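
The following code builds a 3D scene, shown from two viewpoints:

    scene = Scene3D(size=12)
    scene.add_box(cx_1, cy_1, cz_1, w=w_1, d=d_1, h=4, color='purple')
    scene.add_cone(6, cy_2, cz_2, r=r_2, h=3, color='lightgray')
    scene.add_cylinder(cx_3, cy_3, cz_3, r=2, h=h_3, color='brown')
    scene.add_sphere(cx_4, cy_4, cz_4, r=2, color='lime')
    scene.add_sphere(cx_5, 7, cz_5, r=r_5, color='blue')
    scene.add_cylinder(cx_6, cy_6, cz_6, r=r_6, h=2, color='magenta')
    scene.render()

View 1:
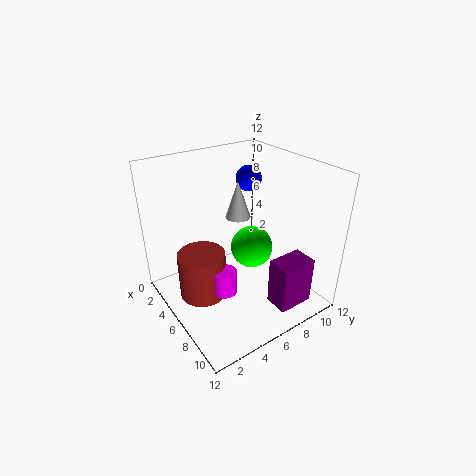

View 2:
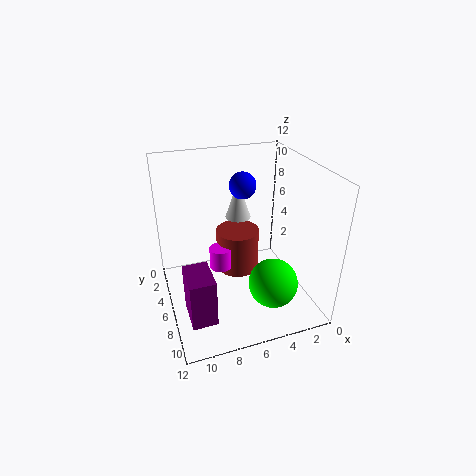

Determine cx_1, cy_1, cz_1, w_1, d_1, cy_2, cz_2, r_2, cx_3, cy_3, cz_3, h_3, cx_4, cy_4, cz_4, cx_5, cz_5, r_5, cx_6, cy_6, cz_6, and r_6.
cx_1 = 9
cy_1 = 7
cz_1 = 1
w_1 = 2
d_1 = 3
cy_2 = 6
cz_2 = 8
r_2 = 1
cx_3 = 5
cy_3 = 3
cz_3 = 1
h_3 = 4
cx_4 = 4
cy_4 = 9
cz_4 = 3
cx_5 = 6
cz_5 = 11
r_5 = 1
cx_6 = 7
cy_6 = 4
cz_6 = 2
r_6 = 1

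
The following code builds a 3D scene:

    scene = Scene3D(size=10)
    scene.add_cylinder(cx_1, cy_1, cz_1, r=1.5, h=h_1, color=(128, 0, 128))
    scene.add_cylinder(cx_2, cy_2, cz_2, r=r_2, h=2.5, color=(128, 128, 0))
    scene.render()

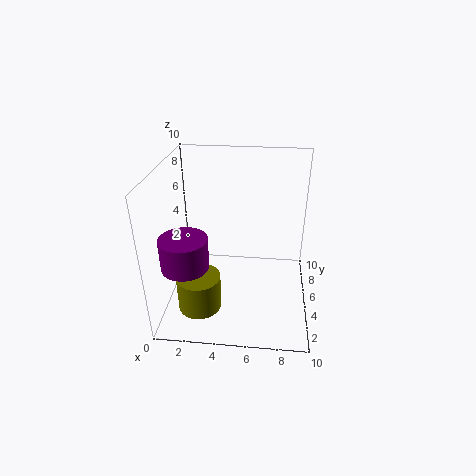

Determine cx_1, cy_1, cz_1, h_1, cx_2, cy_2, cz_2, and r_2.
cx_1 = 2, cy_1 = 2, cz_1 = 4.5, h_1 = 2, cx_2 = 2.5, cy_2 = 3, cz_2 = 0.5, r_2 = 1.5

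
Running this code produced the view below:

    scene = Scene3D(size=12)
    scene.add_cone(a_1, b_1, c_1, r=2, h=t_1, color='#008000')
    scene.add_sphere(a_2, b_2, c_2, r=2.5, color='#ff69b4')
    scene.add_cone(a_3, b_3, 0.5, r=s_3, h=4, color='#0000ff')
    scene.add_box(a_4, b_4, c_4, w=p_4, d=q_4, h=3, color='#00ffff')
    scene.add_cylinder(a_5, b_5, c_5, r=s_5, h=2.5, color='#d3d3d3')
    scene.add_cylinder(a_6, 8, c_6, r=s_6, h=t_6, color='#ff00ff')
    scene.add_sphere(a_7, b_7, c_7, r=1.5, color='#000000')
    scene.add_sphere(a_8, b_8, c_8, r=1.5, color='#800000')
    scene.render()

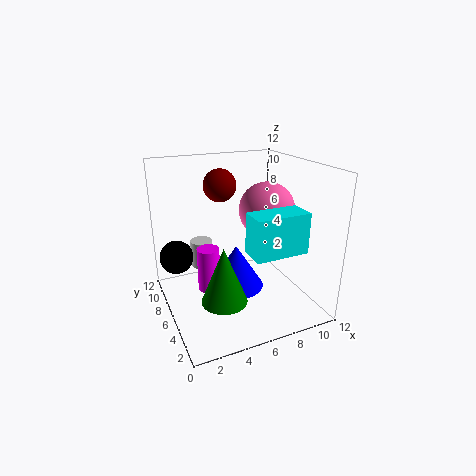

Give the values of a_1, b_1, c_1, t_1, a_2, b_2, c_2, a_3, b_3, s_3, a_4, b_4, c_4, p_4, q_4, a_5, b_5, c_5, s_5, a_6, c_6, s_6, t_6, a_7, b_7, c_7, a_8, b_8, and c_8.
a_1 = 4.5, b_1 = 5.5, c_1 = 0.5, t_1 = 5, a_2 = 9.5, b_2 = 7.5, c_2 = 7.5, a_3 = 6.5, b_3 = 7.5, s_3 = 2.5, a_4 = 5, b_4 = 0.5, c_4 = 6.5, p_4 = 4, q_4 = 2, a_5 = 4, b_5 = 10, c_5 = 2, s_5 = 1, a_6 = 4, c_6 = 0.5, s_6 = 1, t_6 = 4, a_7 = 1.5, b_7 = 9.5, c_7 = 3.5, a_8 = 6, b_8 = 10, c_8 = 9.5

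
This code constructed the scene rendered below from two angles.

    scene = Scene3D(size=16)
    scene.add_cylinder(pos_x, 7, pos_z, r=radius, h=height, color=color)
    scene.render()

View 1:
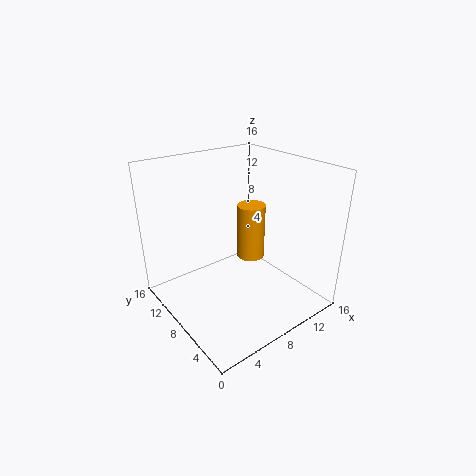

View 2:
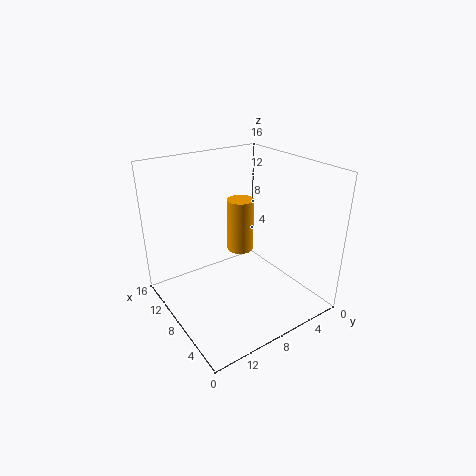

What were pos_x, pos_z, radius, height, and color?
pos_x = 9, pos_z = 6, radius = 1.5, height = 6, color = 'orange'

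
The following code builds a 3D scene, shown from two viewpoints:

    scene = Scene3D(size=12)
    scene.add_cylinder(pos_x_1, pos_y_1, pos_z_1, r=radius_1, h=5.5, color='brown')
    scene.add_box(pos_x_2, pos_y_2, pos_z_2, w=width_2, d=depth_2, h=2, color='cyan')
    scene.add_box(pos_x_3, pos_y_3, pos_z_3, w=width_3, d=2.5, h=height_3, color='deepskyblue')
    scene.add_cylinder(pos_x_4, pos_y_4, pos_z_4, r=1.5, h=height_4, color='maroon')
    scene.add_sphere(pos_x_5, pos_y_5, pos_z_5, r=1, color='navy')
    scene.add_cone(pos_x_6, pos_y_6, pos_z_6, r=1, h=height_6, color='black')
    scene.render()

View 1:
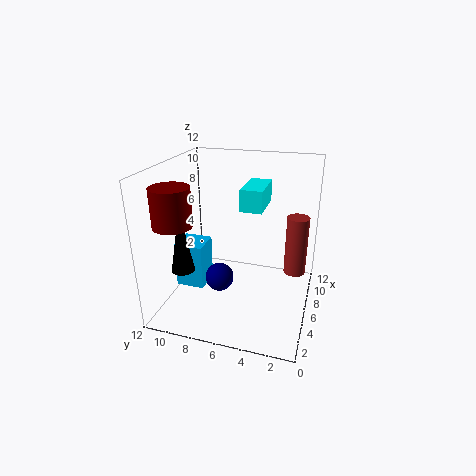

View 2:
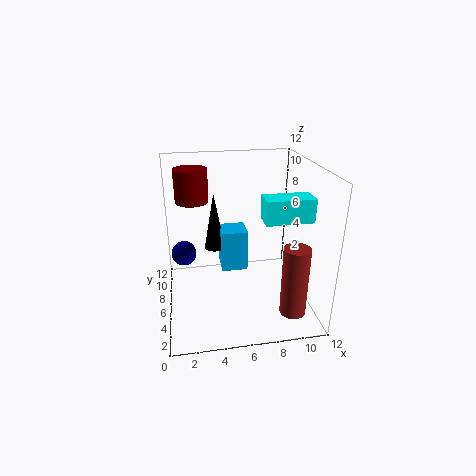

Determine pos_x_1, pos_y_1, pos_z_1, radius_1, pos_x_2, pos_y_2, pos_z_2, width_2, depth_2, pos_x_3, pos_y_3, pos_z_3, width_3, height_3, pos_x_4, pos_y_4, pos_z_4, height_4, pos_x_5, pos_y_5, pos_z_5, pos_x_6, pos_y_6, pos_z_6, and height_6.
pos_x_1 = 9.5
pos_y_1 = 1.5
pos_z_1 = 1.5
radius_1 = 1
pos_x_2 = 8
pos_y_2 = 4.5
pos_z_2 = 7.5
width_2 = 4
depth_2 = 2
pos_x_3 = 5
pos_y_3 = 9
pos_z_3 = 1
width_3 = 2.5
height_3 = 4
pos_x_4 = 2.5
pos_y_4 = 10
pos_z_4 = 8
height_4 = 3
pos_x_5 = 1.5
pos_y_5 = 6
pos_z_5 = 5
pos_x_6 = 4.5
pos_y_6 = 10.5
pos_z_6 = 3
height_6 = 5.5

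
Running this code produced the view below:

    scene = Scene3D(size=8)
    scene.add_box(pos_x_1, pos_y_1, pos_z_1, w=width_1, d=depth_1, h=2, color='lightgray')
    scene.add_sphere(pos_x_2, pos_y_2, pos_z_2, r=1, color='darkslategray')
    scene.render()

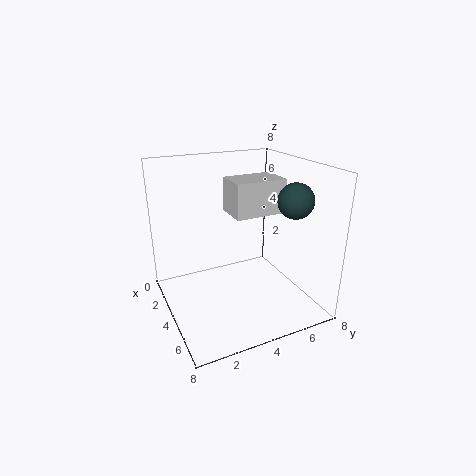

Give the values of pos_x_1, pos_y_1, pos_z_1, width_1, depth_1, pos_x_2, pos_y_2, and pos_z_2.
pos_x_1 = 2
pos_y_1 = 4
pos_z_1 = 5
width_1 = 2
depth_1 = 3
pos_x_2 = 5
pos_y_2 = 7
pos_z_2 = 6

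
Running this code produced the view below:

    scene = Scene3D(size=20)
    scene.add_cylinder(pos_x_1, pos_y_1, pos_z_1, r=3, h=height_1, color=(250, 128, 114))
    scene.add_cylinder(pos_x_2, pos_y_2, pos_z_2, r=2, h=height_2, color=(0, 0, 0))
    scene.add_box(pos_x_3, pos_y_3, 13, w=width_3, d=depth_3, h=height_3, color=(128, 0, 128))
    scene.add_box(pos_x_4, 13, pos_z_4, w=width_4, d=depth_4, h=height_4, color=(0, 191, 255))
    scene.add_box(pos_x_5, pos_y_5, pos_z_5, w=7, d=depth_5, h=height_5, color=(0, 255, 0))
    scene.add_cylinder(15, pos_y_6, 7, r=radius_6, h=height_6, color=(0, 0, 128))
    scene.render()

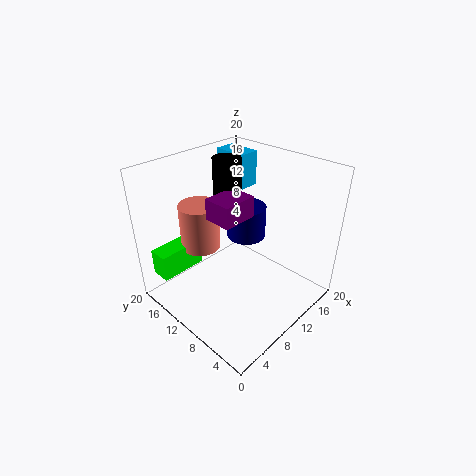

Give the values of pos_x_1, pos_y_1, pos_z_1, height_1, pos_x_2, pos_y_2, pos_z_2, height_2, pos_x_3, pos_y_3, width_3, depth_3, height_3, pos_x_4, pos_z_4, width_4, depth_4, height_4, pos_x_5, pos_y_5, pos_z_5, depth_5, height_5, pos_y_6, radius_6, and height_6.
pos_x_1 = 9
pos_y_1 = 17
pos_z_1 = 6
height_1 = 7
pos_x_2 = 12
pos_y_2 = 14
pos_z_2 = 12
height_2 = 8
pos_x_3 = 7
pos_y_3 = 9
width_3 = 5
depth_3 = 4
height_3 = 3
pos_x_4 = 14
pos_z_4 = 15
width_4 = 3
depth_4 = 5
height_4 = 5
pos_x_5 = 2
pos_y_5 = 17
pos_z_5 = 3
depth_5 = 3
height_5 = 4
pos_y_6 = 13
radius_6 = 3
height_6 = 5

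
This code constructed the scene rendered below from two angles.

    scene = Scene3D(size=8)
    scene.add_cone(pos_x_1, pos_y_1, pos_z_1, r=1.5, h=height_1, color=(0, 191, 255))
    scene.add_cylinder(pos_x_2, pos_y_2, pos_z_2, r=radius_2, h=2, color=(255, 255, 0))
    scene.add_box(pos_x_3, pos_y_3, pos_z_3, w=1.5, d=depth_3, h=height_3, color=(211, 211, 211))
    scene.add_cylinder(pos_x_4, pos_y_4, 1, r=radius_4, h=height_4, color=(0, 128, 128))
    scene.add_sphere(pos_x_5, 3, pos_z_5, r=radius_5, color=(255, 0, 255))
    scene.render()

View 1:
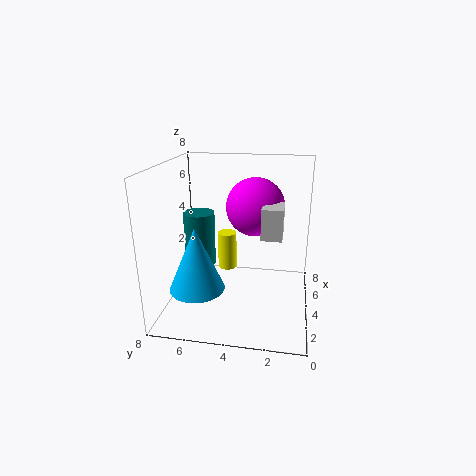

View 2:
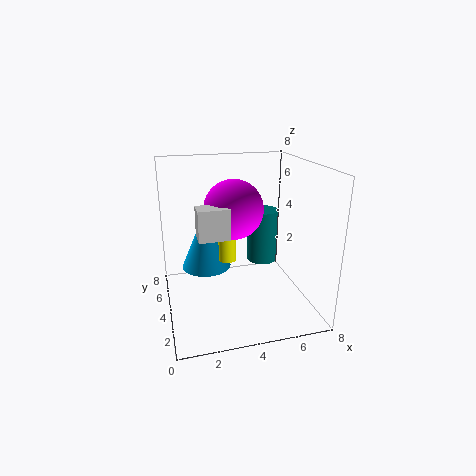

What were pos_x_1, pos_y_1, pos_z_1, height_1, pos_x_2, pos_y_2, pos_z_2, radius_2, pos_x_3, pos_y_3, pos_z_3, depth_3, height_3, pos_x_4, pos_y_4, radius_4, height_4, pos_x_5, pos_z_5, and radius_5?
pos_x_1 = 2.5, pos_y_1 = 6, pos_z_1 = 1.5, height_1 = 3.5, pos_x_2 = 3.5, pos_y_2 = 4.5, pos_z_2 = 2.5, radius_2 = 0.5, pos_x_3 = 1.5, pos_y_3 = 1.5, pos_z_3 = 5, depth_3 = 1, height_3 = 1.5, pos_x_4 = 6.5, pos_y_4 = 7, radius_4 = 1, height_4 = 3.5, pos_x_5 = 3.5, pos_z_5 = 6, radius_5 = 1.5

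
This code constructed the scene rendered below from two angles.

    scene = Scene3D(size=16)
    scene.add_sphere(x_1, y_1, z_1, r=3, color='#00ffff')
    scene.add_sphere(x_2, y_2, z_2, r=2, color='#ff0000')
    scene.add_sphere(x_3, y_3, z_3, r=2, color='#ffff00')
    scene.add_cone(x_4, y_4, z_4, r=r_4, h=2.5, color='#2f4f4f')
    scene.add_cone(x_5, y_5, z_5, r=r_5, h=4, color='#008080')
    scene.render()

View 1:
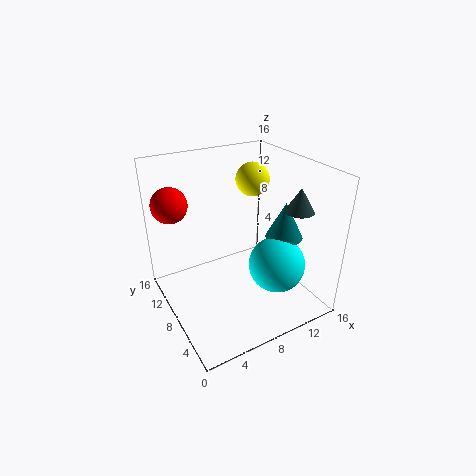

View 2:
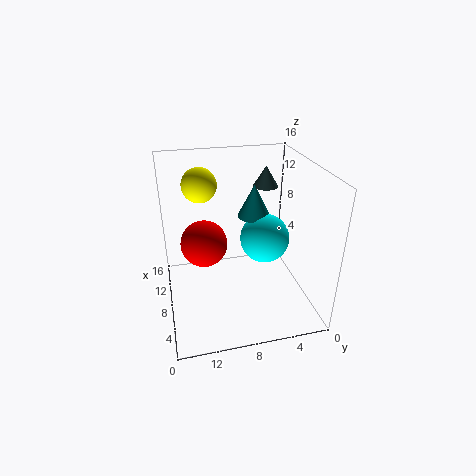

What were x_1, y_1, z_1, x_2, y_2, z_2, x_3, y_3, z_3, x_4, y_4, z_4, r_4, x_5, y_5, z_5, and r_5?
x_1 = 10.5; y_1 = 4; z_1 = 6; x_2 = 2; y_2 = 12.5; z_2 = 11.5; x_3 = 12; y_3 = 11.5; z_3 = 13; x_4 = 12.5; y_4 = 3.5; z_4 = 12; r_4 = 1.5; x_5 = 12; y_5 = 5; z_5 = 8.5; r_5 = 2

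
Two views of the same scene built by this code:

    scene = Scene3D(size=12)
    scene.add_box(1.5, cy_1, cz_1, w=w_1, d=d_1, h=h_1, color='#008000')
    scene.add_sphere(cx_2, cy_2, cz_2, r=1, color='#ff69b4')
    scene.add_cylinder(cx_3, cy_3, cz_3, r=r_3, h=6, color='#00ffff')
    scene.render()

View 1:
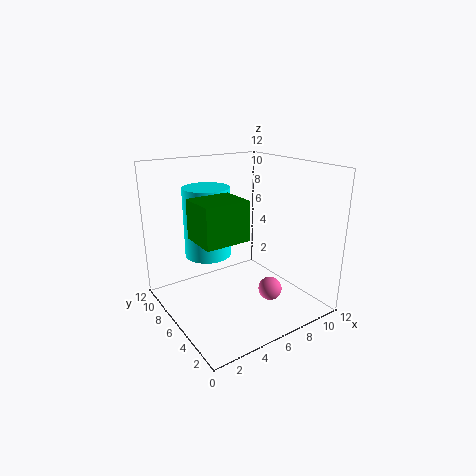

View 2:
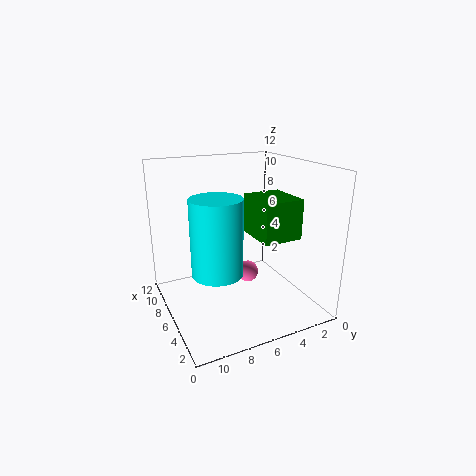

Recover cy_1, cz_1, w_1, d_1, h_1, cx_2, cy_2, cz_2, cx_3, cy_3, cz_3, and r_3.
cy_1 = 3
cz_1 = 7
w_1 = 3.5
d_1 = 3
h_1 = 3
cx_2 = 8
cy_2 = 4
cz_2 = 1.5
cx_3 = 4.5
cy_3 = 8.5
cz_3 = 4
r_3 = 2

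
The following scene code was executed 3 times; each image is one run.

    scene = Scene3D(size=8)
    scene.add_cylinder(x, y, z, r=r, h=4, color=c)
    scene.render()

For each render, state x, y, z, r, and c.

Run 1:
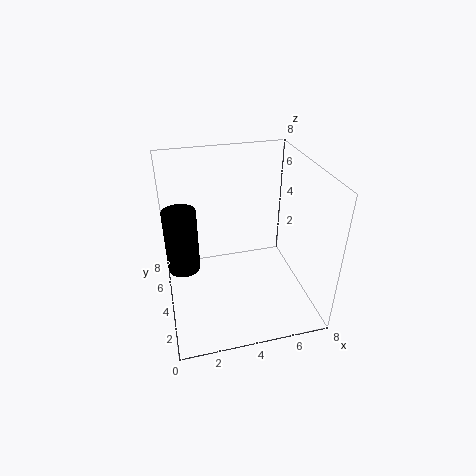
x = 1, y = 6, z = 1, r = 1, c = 'black'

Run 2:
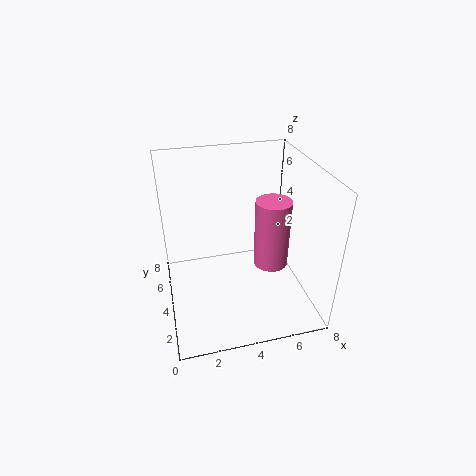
x = 6, y = 4, z = 2, r = 1, c = 'hotpink'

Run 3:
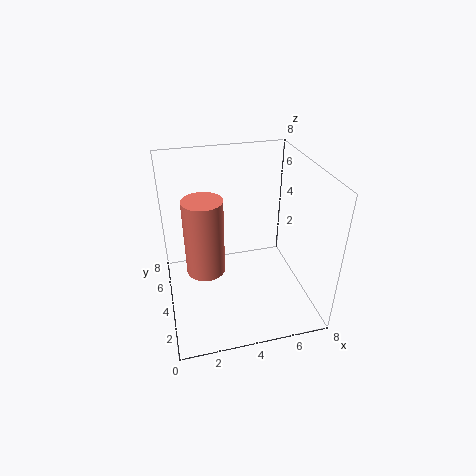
x = 2, y = 3, z = 3, r = 1, c = 'salmon'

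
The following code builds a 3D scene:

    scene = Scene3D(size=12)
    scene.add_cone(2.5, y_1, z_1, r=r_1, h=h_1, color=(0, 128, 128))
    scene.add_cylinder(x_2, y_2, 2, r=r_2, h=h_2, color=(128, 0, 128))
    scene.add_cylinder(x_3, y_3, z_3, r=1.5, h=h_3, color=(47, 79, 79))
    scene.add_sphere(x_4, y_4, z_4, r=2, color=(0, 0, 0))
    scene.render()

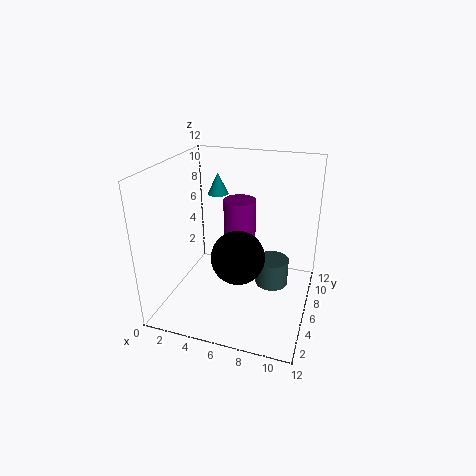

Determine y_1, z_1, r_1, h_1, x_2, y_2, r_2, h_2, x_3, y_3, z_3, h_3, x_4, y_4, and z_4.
y_1 = 10.5, z_1 = 8, r_1 = 1, h_1 = 2, x_2 = 5, y_2 = 9.5, r_2 = 1.5, h_2 = 6, x_3 = 8.5, y_3 = 8.5, z_3 = 0.5, h_3 = 2.5, x_4 = 7, y_4 = 3, z_4 = 6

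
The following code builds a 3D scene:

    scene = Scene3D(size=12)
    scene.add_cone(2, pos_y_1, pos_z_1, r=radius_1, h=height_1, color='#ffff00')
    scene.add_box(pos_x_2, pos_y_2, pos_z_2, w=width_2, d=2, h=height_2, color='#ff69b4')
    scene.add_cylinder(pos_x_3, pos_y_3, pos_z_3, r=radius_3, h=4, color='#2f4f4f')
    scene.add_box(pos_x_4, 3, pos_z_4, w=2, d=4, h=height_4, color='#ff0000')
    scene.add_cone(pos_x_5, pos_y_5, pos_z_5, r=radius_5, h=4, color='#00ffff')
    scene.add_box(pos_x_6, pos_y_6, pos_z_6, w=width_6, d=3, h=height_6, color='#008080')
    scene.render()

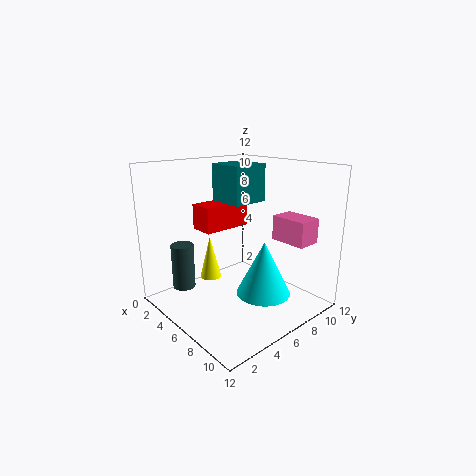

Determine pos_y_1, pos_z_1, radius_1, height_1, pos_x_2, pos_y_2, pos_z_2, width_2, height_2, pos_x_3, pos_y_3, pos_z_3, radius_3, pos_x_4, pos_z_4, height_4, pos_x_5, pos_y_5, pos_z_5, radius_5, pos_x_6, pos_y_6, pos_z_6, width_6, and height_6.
pos_y_1 = 6; pos_z_1 = 1; radius_1 = 1; height_1 = 4; pos_x_2 = 8; pos_y_2 = 8; pos_z_2 = 6; width_2 = 3; height_2 = 2; pos_x_3 = 2; pos_y_3 = 3; pos_z_3 = 1; radius_3 = 1; pos_x_4 = 4; pos_z_4 = 7; height_4 = 2; pos_x_5 = 10; pos_y_5 = 5; pos_z_5 = 3; radius_5 = 2; pos_x_6 = 4; pos_y_6 = 5; pos_z_6 = 9; width_6 = 3; height_6 = 3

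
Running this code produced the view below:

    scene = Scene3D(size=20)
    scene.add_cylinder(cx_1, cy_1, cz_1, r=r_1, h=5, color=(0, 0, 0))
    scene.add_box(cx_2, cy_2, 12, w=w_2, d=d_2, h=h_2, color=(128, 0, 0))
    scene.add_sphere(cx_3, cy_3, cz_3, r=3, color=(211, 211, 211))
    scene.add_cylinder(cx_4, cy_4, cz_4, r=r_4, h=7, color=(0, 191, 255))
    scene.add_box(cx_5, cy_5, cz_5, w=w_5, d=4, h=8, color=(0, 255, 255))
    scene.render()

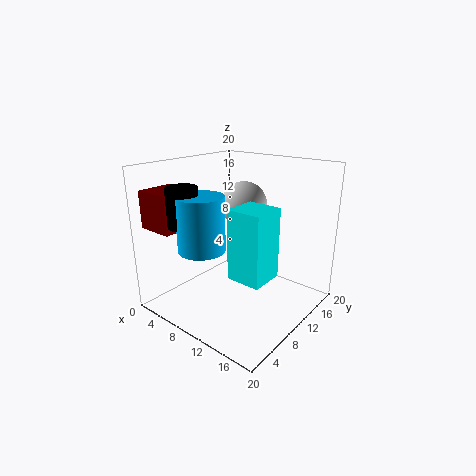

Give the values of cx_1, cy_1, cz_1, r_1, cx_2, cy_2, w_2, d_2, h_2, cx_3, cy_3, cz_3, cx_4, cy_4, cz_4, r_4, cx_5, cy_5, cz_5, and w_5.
cx_1 = 7; cy_1 = 3; cz_1 = 13; r_1 = 2; cx_2 = 1; cy_2 = 1; w_2 = 5; d_2 = 5; h_2 = 5; cx_3 = 11; cy_3 = 10; cz_3 = 15; cx_4 = 9; cy_4 = 4; cz_4 = 10; r_4 = 3; cx_5 = 15; cy_5 = 2; cz_5 = 9; w_5 = 4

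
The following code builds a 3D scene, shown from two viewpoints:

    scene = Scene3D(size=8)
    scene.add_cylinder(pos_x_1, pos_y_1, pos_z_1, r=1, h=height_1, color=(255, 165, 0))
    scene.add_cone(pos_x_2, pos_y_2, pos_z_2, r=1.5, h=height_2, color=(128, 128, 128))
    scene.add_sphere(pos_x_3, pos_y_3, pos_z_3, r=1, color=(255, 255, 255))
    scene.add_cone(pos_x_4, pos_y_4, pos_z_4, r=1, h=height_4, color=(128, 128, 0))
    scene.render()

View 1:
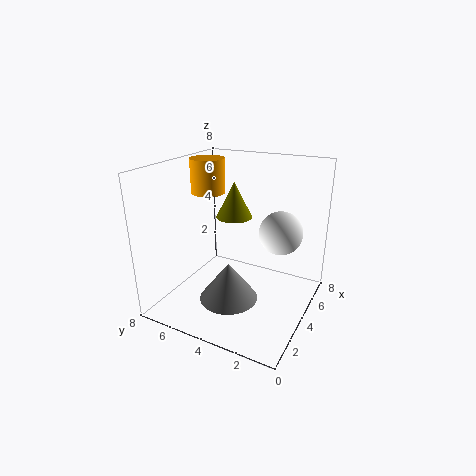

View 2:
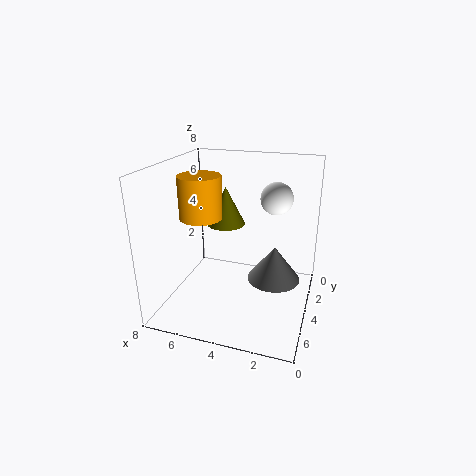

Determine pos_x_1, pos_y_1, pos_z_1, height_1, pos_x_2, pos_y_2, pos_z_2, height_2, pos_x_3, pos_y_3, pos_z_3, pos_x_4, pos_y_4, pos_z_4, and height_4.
pos_x_1 = 5; pos_y_1 = 6.5; pos_z_1 = 6; height_1 = 2; pos_x_2 = 2; pos_y_2 = 3.5; pos_z_2 = 1.5; height_2 = 2; pos_x_3 = 2.5; pos_y_3 = 1; pos_z_3 = 5.5; pos_x_4 = 4.5; pos_y_4 = 4.5; pos_z_4 = 5; height_4 = 2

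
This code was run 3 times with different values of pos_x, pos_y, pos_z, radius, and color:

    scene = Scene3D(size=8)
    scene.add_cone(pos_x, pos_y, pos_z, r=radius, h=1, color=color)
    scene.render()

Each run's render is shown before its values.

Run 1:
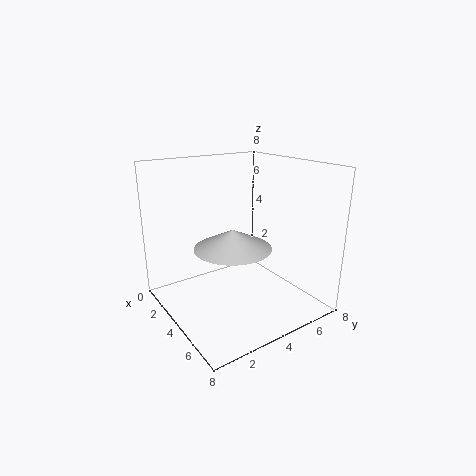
pos_x = 5
pos_y = 3
pos_z = 4
radius = 2
color = 'lightgray'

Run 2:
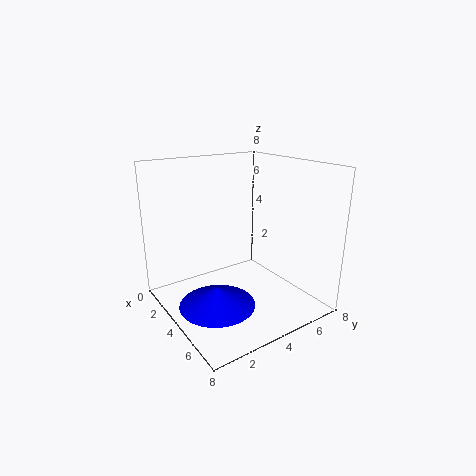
pos_x = 5
pos_y = 2
pos_z = 1
radius = 2
color = 'blue'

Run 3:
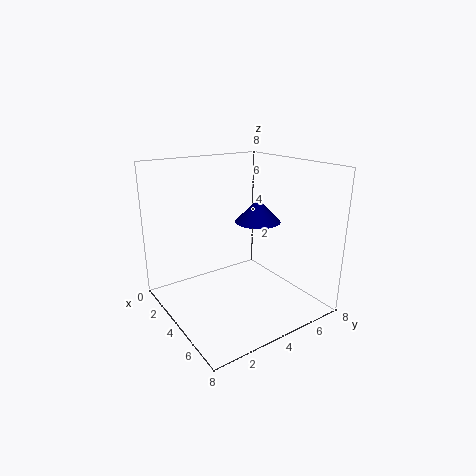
pos_x = 7
pos_y = 3
pos_z = 6
radius = 1
color = 'navy'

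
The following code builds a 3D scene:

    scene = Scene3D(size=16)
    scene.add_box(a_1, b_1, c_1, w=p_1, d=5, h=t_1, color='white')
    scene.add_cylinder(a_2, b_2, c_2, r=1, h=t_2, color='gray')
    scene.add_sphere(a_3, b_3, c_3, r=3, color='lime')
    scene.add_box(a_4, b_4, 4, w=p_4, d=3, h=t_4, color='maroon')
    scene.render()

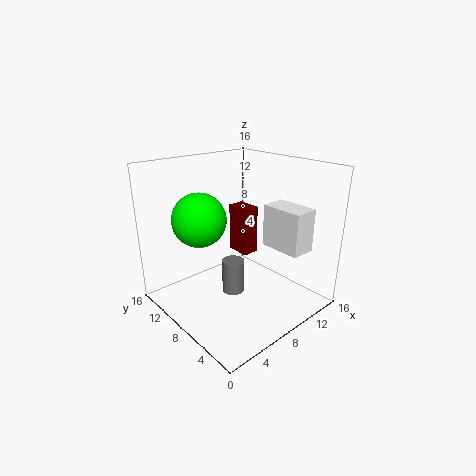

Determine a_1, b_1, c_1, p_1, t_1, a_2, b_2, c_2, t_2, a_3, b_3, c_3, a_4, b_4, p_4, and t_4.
a_1 = 12
b_1 = 3
c_1 = 6
p_1 = 3
t_1 = 5
a_2 = 3
b_2 = 3
c_2 = 6
t_2 = 3
a_3 = 5
b_3 = 11
c_3 = 10
a_4 = 11
b_4 = 10
p_4 = 2
t_4 = 6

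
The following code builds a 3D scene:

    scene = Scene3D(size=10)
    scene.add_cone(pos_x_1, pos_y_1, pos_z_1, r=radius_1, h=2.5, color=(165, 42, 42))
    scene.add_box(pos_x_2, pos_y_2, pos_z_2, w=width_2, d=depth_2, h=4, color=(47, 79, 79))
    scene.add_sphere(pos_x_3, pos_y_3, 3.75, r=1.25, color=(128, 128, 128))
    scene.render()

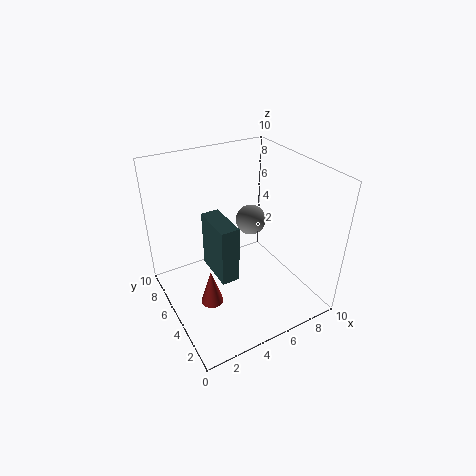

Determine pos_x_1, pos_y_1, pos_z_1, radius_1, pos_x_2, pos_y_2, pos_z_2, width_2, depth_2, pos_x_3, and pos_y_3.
pos_x_1 = 2.25, pos_y_1 = 3.75, pos_z_1 = 1.5, radius_1 = 0.75, pos_x_2 = 3, pos_y_2 = 3.5, pos_z_2 = 2.75, width_2 = 1.25, depth_2 = 3, pos_x_3 = 8.25, pos_y_3 = 8.5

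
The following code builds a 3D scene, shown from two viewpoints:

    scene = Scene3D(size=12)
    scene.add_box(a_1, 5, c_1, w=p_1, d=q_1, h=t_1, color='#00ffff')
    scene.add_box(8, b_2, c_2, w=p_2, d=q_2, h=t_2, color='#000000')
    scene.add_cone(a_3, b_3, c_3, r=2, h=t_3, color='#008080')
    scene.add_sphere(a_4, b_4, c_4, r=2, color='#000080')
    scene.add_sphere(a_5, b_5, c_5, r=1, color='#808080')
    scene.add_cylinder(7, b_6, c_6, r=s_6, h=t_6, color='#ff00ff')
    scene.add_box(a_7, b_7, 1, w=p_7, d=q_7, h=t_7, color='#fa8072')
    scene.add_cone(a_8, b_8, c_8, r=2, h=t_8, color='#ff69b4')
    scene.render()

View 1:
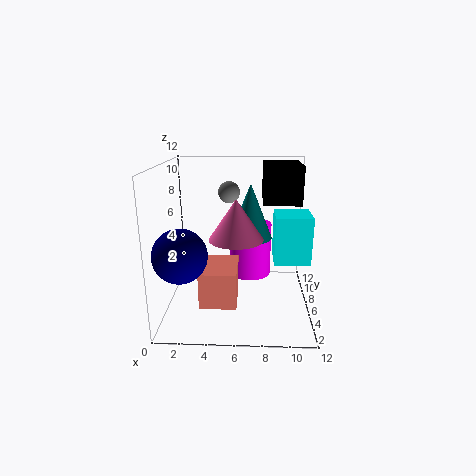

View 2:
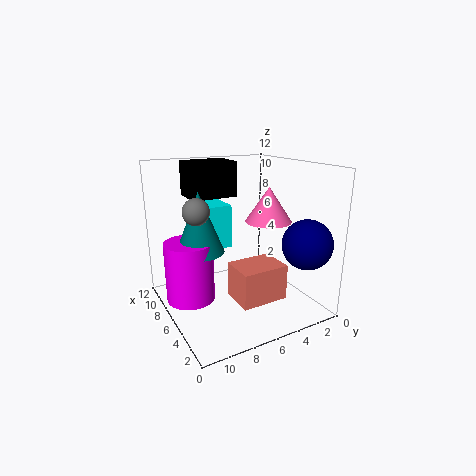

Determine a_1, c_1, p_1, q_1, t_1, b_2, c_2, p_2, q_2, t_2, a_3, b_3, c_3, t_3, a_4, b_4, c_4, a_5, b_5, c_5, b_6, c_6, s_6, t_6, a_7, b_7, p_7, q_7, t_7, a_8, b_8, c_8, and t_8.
a_1 = 9, c_1 = 4, p_1 = 3, q_1 = 3, t_1 = 4, b_2 = 5, c_2 = 9, p_2 = 3, q_2 = 4, t_2 = 3, a_3 = 7, b_3 = 9, c_3 = 5, t_3 = 5, a_4 = 2, b_4 = 2, c_4 = 6, a_5 = 5, b_5 = 10, c_5 = 9, b_6 = 10, c_6 = 1, s_6 = 2, t_6 = 5, a_7 = 3, b_7 = 3, p_7 = 3, q_7 = 4, t_7 = 3, a_8 = 6, b_8 = 3, c_8 = 7, t_8 = 3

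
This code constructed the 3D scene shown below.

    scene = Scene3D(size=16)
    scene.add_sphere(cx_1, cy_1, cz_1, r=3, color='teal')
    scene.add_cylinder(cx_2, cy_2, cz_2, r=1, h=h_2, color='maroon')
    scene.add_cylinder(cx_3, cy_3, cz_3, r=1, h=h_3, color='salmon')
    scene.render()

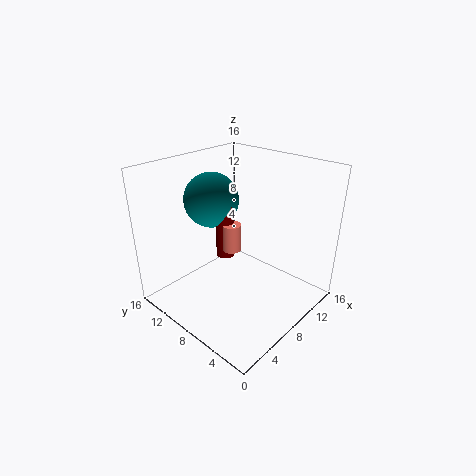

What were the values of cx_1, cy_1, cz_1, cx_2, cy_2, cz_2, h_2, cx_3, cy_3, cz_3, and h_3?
cx_1 = 7
cy_1 = 11
cz_1 = 12
cx_2 = 7
cy_2 = 9
cz_2 = 6
h_2 = 6
cx_3 = 7
cy_3 = 8
cz_3 = 7
h_3 = 3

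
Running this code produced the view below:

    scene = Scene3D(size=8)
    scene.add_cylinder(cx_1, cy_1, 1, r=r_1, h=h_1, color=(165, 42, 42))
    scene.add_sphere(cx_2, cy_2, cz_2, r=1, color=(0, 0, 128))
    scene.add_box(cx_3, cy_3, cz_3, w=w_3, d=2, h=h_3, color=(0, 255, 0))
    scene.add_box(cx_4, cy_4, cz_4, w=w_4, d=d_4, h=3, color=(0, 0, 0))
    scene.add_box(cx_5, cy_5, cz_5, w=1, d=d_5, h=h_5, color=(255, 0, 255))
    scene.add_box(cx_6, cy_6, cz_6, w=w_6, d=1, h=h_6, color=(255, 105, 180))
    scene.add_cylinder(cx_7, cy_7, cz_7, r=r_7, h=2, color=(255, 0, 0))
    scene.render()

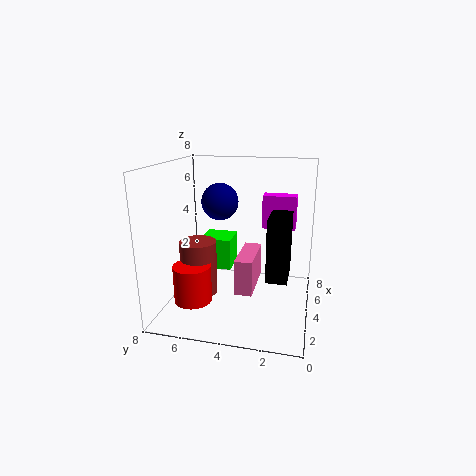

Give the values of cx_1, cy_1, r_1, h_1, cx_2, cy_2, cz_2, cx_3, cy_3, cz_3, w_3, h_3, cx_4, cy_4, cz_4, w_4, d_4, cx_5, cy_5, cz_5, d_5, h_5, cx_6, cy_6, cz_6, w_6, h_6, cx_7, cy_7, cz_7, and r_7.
cx_1 = 3, cy_1 = 6, r_1 = 1, h_1 = 3, cx_2 = 4, cy_2 = 5, cz_2 = 6, cx_3 = 6, cy_3 = 5, cz_3 = 1, w_3 = 2, h_3 = 2, cx_4 = 1, cy_4 = 1, cz_4 = 3, w_4 = 2, d_4 = 1, cx_5 = 6, cy_5 = 1, cz_5 = 4, d_5 = 2, h_5 = 2, cx_6 = 3, cy_6 = 3, cz_6 = 1, w_6 = 3, h_6 = 2, cx_7 = 2, cy_7 = 6, cz_7 = 1, r_7 = 1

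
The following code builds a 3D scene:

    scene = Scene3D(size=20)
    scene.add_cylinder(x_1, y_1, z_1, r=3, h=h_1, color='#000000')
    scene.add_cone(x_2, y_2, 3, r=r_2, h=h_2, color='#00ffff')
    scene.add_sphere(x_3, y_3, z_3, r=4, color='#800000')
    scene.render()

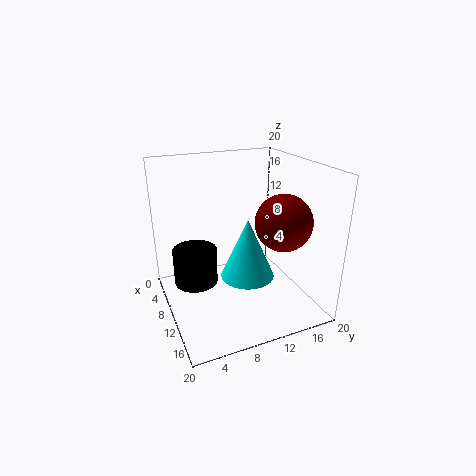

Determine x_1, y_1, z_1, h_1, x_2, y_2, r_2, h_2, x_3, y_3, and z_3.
x_1 = 9; y_1 = 4; z_1 = 4; h_1 = 5; x_2 = 9; y_2 = 12; r_2 = 4; h_2 = 9; x_3 = 12; y_3 = 16; z_3 = 12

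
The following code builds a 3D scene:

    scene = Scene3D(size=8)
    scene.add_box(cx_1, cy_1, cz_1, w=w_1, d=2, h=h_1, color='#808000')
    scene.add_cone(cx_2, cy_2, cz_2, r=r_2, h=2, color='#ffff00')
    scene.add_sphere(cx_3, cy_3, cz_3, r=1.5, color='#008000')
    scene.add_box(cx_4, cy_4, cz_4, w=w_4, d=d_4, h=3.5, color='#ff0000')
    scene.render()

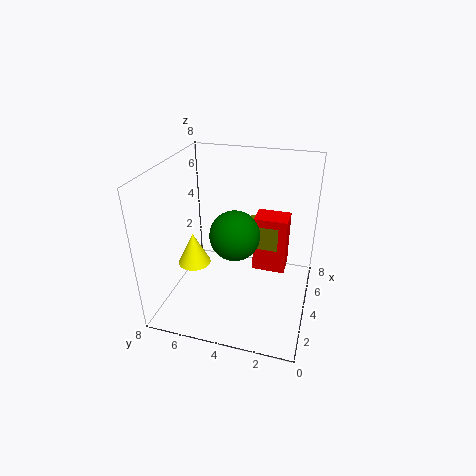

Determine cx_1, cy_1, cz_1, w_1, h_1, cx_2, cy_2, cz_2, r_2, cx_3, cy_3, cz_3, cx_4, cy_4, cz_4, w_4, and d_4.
cx_1 = 5.5; cy_1 = 2; cz_1 = 2.5; w_1 = 1.5; h_1 = 1.5; cx_2 = 4.5; cy_2 = 7; cz_2 = 1.5; r_2 = 1; cx_3 = 5; cy_3 = 4.5; cz_3 = 3.5; cx_4 = 5.5; cy_4 = 1.5; cz_4 = 1; w_4 = 1.5; d_4 = 2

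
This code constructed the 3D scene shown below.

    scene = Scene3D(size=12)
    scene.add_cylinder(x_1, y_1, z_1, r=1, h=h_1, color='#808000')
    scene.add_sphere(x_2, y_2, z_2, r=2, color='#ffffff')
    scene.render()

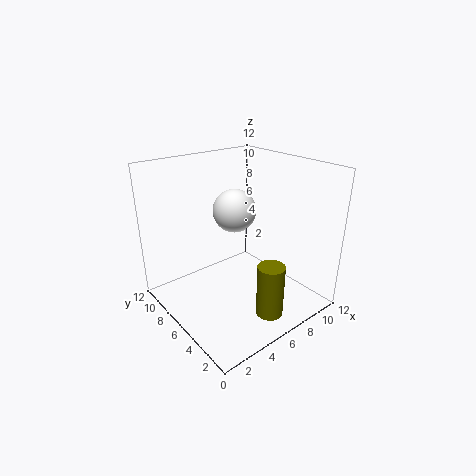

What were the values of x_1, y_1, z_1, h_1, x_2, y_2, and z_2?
x_1 = 5, y_1 = 1, z_1 = 2, h_1 = 4, x_2 = 8, y_2 = 9, z_2 = 7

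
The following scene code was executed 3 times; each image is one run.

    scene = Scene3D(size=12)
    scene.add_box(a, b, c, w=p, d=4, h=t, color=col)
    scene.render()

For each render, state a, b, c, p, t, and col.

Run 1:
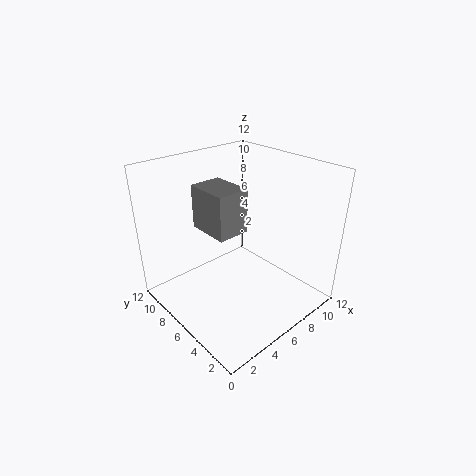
a = 5, b = 7, c = 5.5, p = 3, t = 4, col = 'gray'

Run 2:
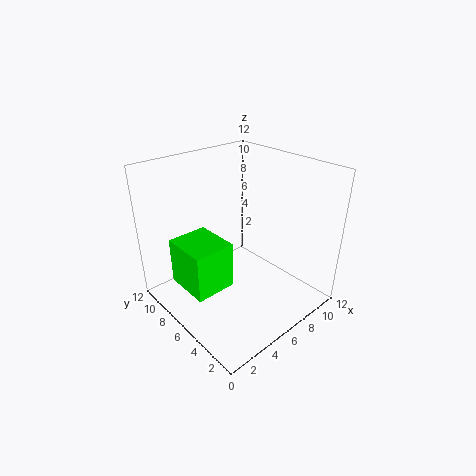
a = 1.5, b = 5.5, c = 2, p = 3.5, t = 4, col = 'lime'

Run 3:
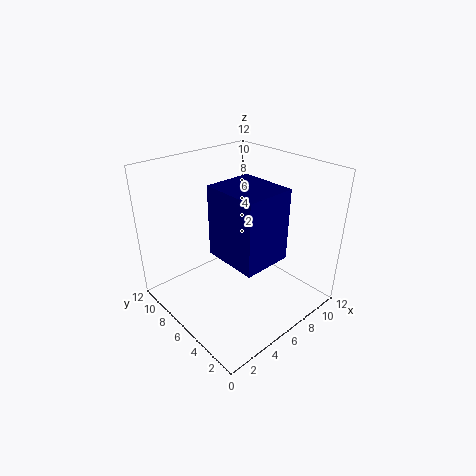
a = 2, b = 0.5, c = 7, p = 3.5, t = 5, col = 'navy'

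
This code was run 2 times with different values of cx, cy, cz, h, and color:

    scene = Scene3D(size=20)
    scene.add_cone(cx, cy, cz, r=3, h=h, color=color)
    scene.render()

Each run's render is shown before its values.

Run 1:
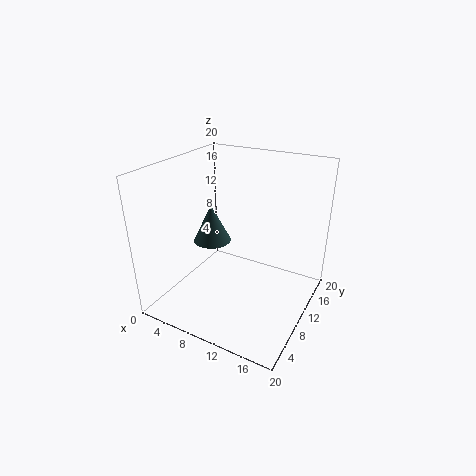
cx = 3
cy = 14
cz = 6
h = 6
color = 'darkslategray'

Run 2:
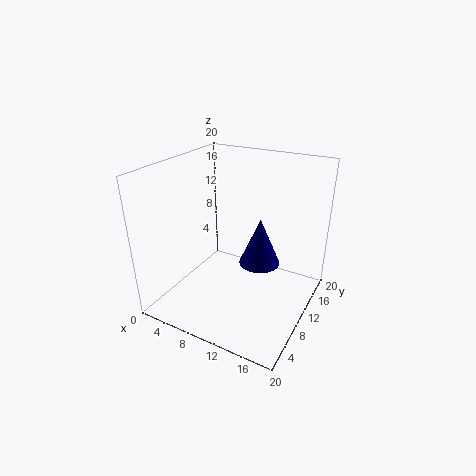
cx = 12
cy = 13
cz = 5
h = 7
color = 'navy'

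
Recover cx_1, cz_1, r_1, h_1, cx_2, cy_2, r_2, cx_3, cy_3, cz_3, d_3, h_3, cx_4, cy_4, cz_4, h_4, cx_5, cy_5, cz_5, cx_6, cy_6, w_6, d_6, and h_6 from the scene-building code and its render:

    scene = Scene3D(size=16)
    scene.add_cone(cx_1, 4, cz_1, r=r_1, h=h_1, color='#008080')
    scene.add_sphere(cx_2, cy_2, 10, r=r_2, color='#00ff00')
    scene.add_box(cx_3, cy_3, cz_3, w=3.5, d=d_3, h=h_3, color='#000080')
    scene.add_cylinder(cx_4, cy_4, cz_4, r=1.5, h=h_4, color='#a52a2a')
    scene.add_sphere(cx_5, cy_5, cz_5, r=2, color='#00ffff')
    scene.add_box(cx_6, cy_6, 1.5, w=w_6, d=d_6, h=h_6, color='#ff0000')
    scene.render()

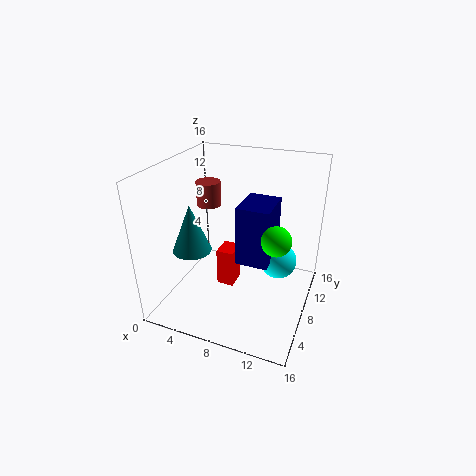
cx_1 = 4.5; cz_1 = 8; r_1 = 2; h_1 = 5; cx_2 = 13; cy_2 = 5.5; r_2 = 1.5; cx_3 = 8.5; cy_3 = 6; cz_3 = 6; d_3 = 4.5; h_3 = 6.5; cx_4 = 2.5; cy_4 = 12; cz_4 = 9.5; h_4 = 3; cx_5 = 12.5; cy_5 = 9; cz_5 = 5.5; cx_6 = 5.5; cy_6 = 7.5; w_6 = 2; d_6 = 2.5; h_6 = 4.5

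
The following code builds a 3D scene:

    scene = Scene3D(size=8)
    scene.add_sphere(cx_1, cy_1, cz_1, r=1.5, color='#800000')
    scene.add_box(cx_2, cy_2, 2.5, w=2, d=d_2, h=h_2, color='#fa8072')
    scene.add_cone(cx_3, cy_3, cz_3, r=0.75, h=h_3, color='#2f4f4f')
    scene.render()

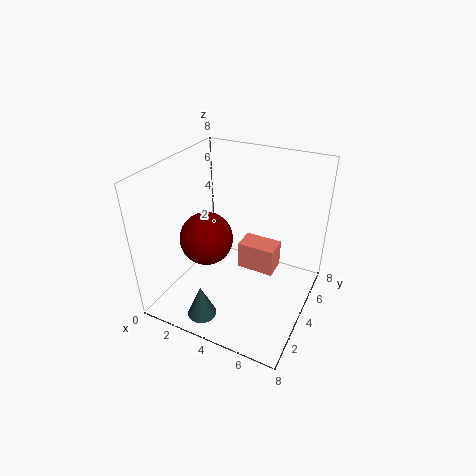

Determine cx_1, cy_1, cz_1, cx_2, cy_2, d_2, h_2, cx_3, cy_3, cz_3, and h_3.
cx_1 = 2.25; cy_1 = 3.5; cz_1 = 3.75; cx_2 = 4.25; cy_2 = 3.5; d_2 = 1.25; h_2 = 1.5; cx_3 = 3.5; cy_3 = 0.75; cz_3 = 1; h_3 = 1.75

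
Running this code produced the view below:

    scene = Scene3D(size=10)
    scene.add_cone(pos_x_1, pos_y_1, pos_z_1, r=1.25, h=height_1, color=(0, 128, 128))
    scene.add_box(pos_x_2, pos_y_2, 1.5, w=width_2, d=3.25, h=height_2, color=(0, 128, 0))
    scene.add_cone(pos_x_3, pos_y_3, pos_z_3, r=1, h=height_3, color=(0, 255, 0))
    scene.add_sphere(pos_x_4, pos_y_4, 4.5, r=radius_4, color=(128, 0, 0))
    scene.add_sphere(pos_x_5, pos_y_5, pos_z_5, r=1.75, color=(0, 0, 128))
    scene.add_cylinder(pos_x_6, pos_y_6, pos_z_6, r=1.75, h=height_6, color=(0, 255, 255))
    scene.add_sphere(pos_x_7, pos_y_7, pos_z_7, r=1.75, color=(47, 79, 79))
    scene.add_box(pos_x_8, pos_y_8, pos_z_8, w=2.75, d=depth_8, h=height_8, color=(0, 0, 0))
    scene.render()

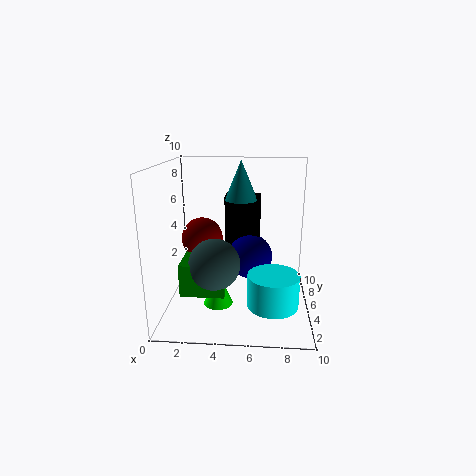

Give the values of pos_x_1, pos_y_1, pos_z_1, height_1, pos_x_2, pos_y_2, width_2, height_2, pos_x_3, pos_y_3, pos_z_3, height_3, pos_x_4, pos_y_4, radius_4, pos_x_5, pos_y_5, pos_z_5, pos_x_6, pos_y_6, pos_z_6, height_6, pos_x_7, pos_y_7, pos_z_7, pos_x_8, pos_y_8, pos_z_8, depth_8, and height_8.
pos_x_1 = 5
pos_y_1 = 8
pos_z_1 = 7
height_1 = 3
pos_x_2 = 1.25
pos_y_2 = 2.75
width_2 = 3
height_2 = 2.25
pos_x_3 = 3.75
pos_y_3 = 3.5
pos_z_3 = 0.75
height_3 = 2.25
pos_x_4 = 2.25
pos_y_4 = 6.25
radius_4 = 1.5
pos_x_5 = 5.75
pos_y_5 = 7.75
pos_z_5 = 2.5
pos_x_6 = 7.5
pos_y_6 = 3.5
pos_z_6 = 0.75
height_6 = 2.25
pos_x_7 = 3.5
pos_y_7 = 3.75
pos_z_7 = 3.5
pos_x_8 = 3.75
pos_y_8 = 7.75
pos_z_8 = 3.25
depth_8 = 1.75
height_8 = 4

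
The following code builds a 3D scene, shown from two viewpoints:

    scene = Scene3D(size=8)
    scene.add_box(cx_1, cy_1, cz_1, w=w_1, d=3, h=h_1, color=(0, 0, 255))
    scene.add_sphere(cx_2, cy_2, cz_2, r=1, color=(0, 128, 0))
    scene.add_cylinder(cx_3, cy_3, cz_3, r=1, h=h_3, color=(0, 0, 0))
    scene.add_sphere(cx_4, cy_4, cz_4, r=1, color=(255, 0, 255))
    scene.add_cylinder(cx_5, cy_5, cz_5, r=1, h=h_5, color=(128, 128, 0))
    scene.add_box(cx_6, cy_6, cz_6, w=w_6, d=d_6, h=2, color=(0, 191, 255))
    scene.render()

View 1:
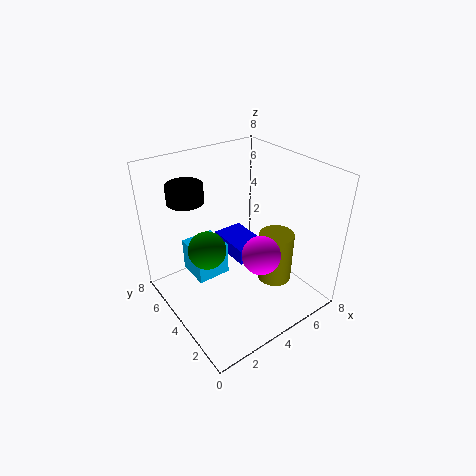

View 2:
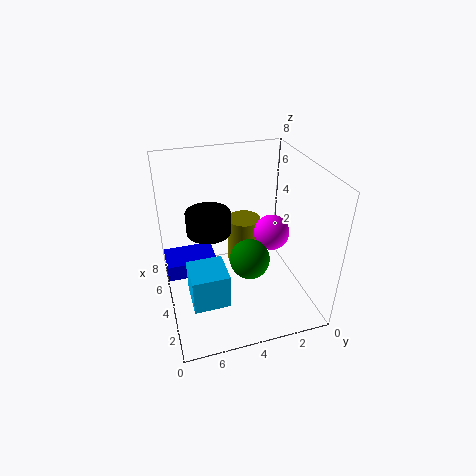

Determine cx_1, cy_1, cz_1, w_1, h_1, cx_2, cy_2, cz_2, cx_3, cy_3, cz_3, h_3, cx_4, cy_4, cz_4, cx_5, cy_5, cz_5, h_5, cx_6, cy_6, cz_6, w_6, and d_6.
cx_1 = 5; cy_1 = 5; cz_1 = 1; w_1 = 2; h_1 = 1; cx_2 = 2; cy_2 = 4; cz_2 = 4; cx_3 = 2; cy_3 = 6; cz_3 = 6; h_3 = 1; cx_4 = 4; cy_4 = 2; cz_4 = 4; cx_5 = 6; cy_5 = 3; cz_5 = 1; h_5 = 3; cx_6 = 2; cy_6 = 5; cz_6 = 1; w_6 = 2; d_6 = 2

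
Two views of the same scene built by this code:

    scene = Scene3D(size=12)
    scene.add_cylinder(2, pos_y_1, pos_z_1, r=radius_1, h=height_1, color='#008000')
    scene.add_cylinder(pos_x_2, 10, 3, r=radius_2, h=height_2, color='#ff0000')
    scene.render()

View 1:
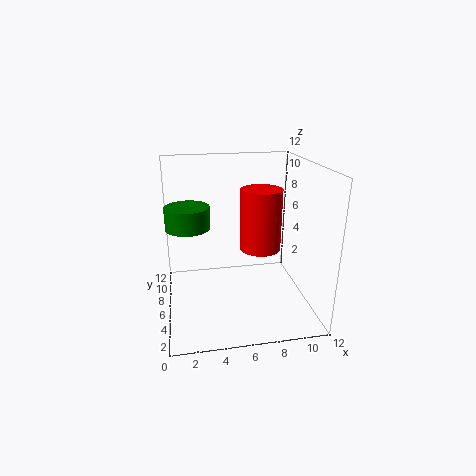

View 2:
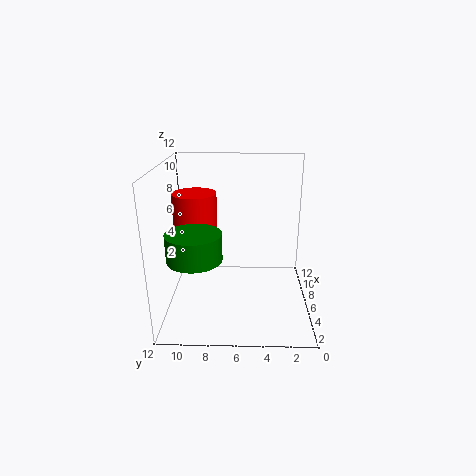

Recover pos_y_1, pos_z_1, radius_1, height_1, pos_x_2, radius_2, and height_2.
pos_y_1 = 9, pos_z_1 = 6, radius_1 = 2, height_1 = 2, pos_x_2 = 9, radius_2 = 2, height_2 = 6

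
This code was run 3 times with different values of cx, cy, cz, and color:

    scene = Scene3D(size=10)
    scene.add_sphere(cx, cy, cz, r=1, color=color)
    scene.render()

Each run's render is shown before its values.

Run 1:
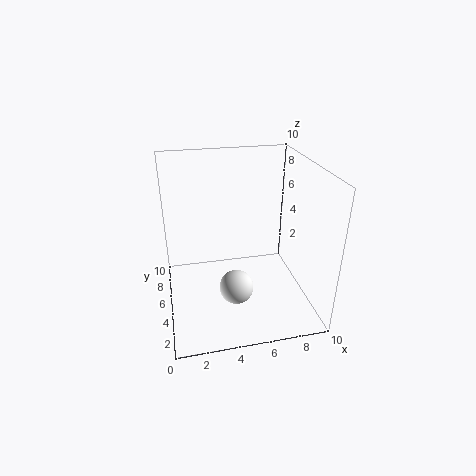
cx = 4; cy = 1; cz = 4; color = 'white'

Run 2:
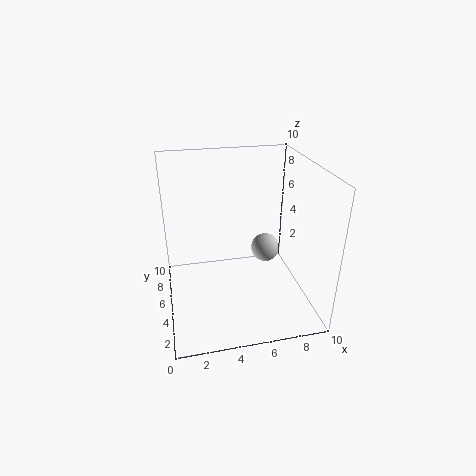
cx = 7; cy = 5; cz = 4; color = 'lightgray'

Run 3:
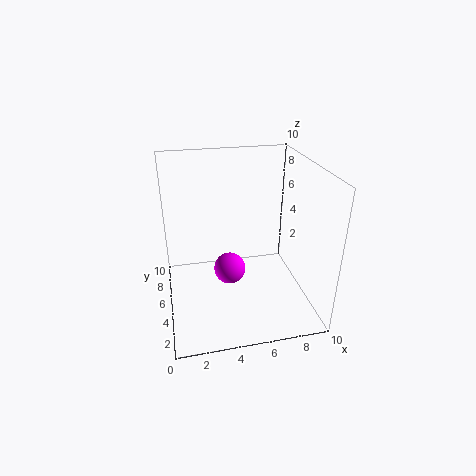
cx = 4; cy = 3; cz = 4; color = 'magenta'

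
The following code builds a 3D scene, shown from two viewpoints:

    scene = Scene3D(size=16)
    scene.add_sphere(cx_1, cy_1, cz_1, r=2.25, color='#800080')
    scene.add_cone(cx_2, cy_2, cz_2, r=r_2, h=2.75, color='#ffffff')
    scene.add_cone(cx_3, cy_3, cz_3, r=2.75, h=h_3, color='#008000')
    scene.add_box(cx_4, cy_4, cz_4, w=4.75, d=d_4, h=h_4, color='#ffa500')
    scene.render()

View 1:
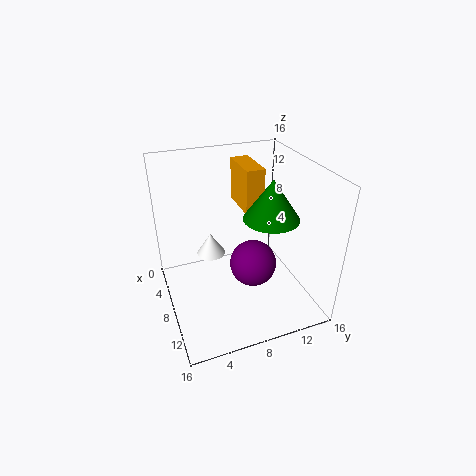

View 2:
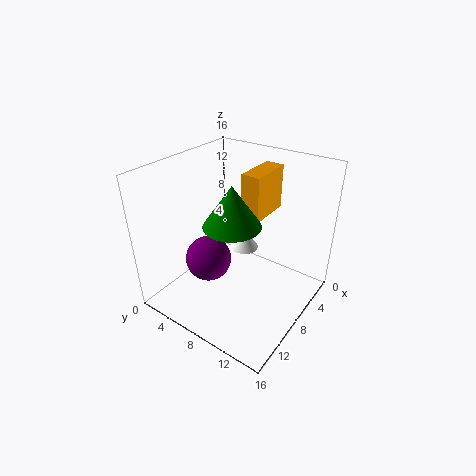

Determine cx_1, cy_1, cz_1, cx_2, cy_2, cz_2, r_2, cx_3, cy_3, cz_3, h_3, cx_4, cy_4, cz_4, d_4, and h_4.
cx_1 = 12.75
cy_1 = 7.75
cz_1 = 8
cx_2 = 3.75
cy_2 = 6
cz_2 = 3.75
r_2 = 1.75
cx_3 = 11.75
cy_3 = 10
cz_3 = 12
h_3 = 4
cx_4 = 3.75
cy_4 = 8.75
cz_4 = 11
d_4 = 2
h_4 = 4.75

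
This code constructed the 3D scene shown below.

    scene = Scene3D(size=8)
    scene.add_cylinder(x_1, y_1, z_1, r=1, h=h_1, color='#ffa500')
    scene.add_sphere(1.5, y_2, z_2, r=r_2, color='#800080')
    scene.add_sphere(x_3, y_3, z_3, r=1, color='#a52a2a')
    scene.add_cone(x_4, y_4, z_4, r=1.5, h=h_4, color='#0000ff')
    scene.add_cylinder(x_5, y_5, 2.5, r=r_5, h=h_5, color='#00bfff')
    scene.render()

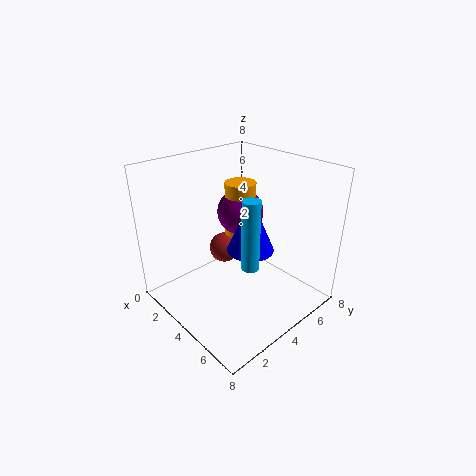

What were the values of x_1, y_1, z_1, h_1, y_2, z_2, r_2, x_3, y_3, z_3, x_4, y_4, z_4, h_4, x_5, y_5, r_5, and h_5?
x_1 = 1.5, y_1 = 6.5, z_1 = 2.5, h_1 = 3.5, y_2 = 6.5, z_2 = 4, r_2 = 1.5, x_3 = 1, y_3 = 5.5, z_3 = 1.5, x_4 = 3, y_4 = 6, z_4 = 2, h_4 = 3.5, x_5 = 5, y_5 = 4, r_5 = 0.5, h_5 = 4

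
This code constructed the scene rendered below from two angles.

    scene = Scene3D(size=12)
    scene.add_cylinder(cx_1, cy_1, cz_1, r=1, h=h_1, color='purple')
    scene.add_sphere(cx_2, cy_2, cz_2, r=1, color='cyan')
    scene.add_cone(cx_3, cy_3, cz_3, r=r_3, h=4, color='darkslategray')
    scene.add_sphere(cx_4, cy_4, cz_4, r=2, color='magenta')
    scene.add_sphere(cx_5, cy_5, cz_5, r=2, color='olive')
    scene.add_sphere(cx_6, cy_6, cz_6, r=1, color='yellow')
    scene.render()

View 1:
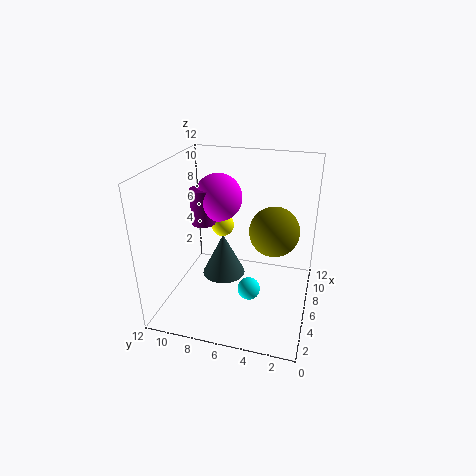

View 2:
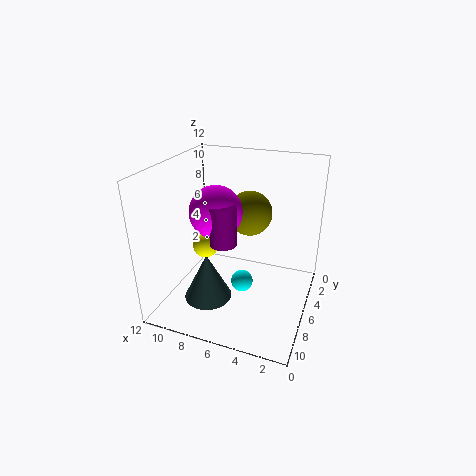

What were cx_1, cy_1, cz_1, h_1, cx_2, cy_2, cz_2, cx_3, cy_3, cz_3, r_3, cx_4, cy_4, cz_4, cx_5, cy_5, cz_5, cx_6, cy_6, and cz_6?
cx_1 = 6
cy_1 = 9
cz_1 = 7
h_1 = 3
cx_2 = 6
cy_2 = 5
cz_2 = 1
cx_3 = 8
cy_3 = 8
cz_3 = 1
r_3 = 2
cx_4 = 7
cy_4 = 8
cz_4 = 9
cx_5 = 6
cy_5 = 3
cz_5 = 7
cx_6 = 8
cy_6 = 8
cz_6 = 6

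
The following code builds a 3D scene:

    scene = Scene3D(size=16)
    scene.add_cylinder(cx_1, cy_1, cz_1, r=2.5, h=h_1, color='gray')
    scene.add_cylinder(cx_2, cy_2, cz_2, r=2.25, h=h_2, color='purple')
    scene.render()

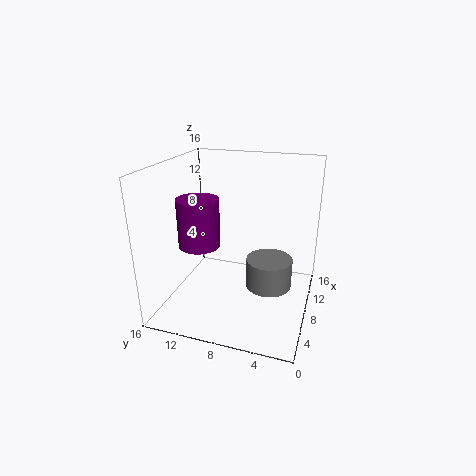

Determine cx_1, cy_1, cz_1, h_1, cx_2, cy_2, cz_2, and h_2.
cx_1 = 7.5; cy_1 = 4.25; cz_1 = 3; h_1 = 3.25; cx_2 = 6; cy_2 = 11.75; cz_2 = 7.5; h_2 = 5.25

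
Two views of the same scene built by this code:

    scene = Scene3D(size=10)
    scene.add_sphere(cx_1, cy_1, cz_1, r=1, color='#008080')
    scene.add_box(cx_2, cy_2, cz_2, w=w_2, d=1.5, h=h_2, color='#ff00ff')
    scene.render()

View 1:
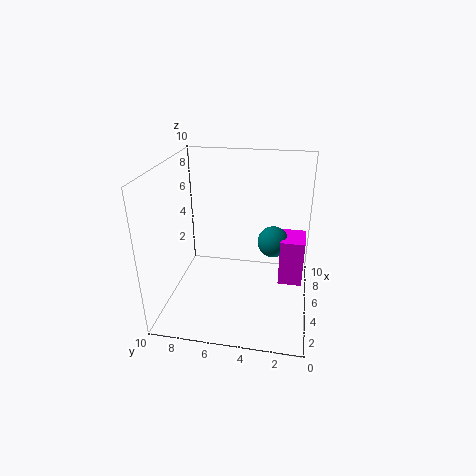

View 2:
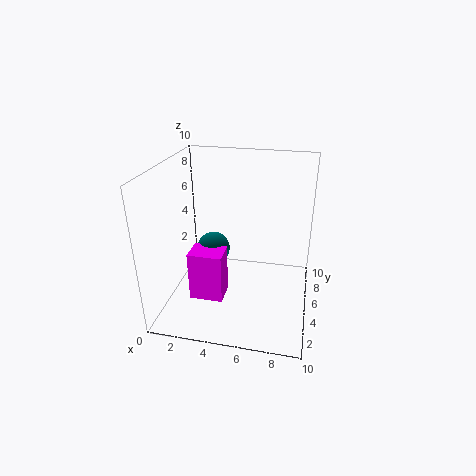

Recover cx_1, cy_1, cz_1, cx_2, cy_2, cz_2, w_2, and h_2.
cx_1 = 4, cy_1 = 2.5, cz_1 = 5.5, cx_2 = 3, cy_2 = 0.5, cz_2 = 3, w_2 = 2, h_2 = 3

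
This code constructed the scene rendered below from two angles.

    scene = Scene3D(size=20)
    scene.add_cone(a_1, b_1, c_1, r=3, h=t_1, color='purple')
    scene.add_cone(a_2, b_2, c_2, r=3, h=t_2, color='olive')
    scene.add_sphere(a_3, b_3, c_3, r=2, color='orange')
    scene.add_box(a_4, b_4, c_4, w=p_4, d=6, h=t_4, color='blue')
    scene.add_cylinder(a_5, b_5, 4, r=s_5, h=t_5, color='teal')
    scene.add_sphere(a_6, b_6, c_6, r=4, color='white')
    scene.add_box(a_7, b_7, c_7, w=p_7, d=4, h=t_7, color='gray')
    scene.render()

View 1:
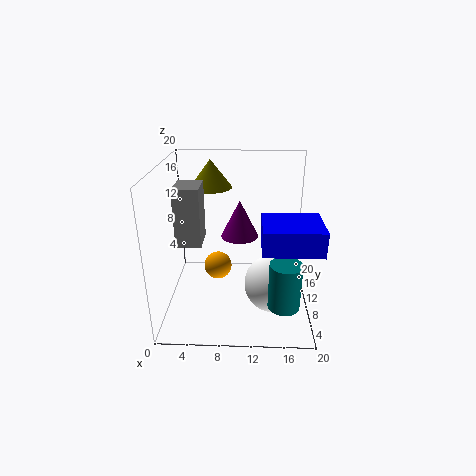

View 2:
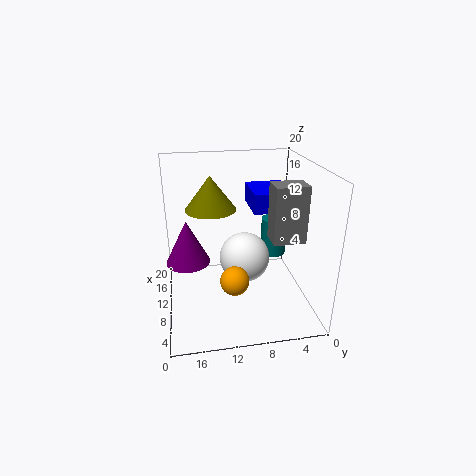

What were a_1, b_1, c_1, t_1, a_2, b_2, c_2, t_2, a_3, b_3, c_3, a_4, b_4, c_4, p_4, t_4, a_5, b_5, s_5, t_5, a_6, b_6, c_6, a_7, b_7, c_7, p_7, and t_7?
a_1 = 10
b_1 = 17
c_1 = 7
t_1 = 6
a_2 = 6
b_2 = 14
c_2 = 16
t_2 = 4
a_3 = 7
b_3 = 11
c_3 = 5
a_4 = 13
b_4 = 1
c_4 = 12
p_4 = 7
t_4 = 3
a_5 = 16
b_5 = 3
s_5 = 2
t_5 = 6
a_6 = 15
b_6 = 8
c_6 = 4
a_7 = 3
b_7 = 3
c_7 = 12
p_7 = 3
t_7 = 7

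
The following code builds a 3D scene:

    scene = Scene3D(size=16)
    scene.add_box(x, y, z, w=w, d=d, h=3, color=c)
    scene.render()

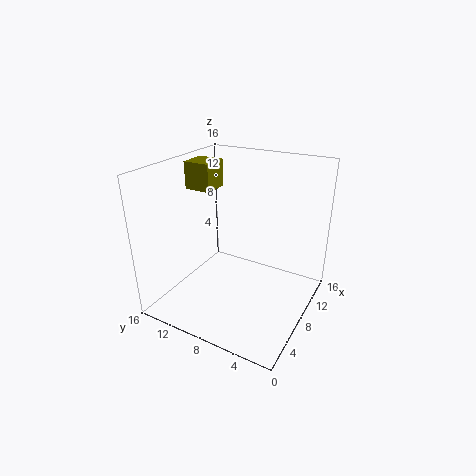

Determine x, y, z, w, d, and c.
x = 7, y = 11, z = 13, w = 3, d = 3, c = 'olive'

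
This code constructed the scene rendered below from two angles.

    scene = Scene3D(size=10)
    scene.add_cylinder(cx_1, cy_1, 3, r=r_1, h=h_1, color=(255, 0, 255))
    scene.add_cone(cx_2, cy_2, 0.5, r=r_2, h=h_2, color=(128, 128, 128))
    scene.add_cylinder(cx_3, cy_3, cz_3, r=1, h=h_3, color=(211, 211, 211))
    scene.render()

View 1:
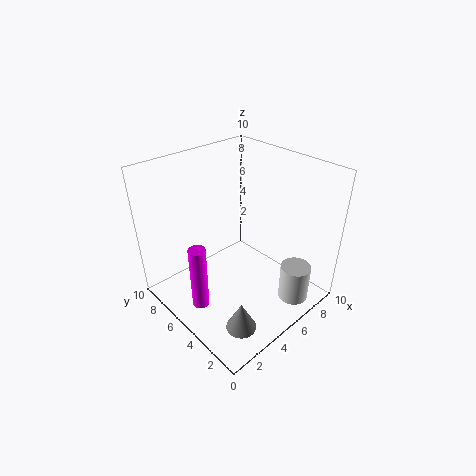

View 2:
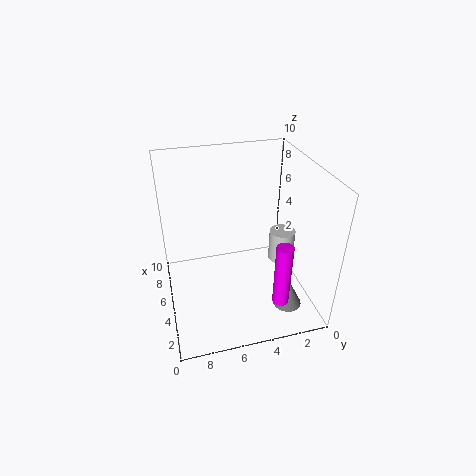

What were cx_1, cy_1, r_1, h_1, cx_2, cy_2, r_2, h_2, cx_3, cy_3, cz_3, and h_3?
cx_1 = 0.5; cy_1 = 3.5; r_1 = 0.5; h_1 = 4; cx_2 = 2.5; cy_2 = 2; r_2 = 1; h_2 = 2; cx_3 = 6.5; cy_3 = 1; cz_3 = 1.5; h_3 = 2.5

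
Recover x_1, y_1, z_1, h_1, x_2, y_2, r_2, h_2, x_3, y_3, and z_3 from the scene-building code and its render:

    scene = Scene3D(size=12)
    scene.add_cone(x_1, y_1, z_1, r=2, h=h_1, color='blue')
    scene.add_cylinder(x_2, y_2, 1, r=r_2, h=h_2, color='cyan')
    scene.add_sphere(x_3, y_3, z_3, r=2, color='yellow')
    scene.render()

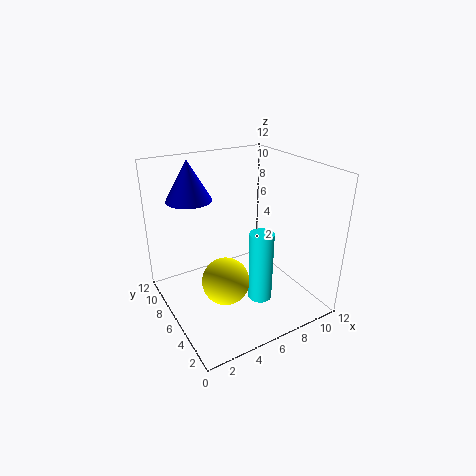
x_1 = 3.5, y_1 = 10, z_1 = 8.5, h_1 = 3.5, x_2 = 7, y_2 = 4, r_2 = 1, h_2 = 6, x_3 = 4.5, y_3 = 5.5, z_3 = 2.5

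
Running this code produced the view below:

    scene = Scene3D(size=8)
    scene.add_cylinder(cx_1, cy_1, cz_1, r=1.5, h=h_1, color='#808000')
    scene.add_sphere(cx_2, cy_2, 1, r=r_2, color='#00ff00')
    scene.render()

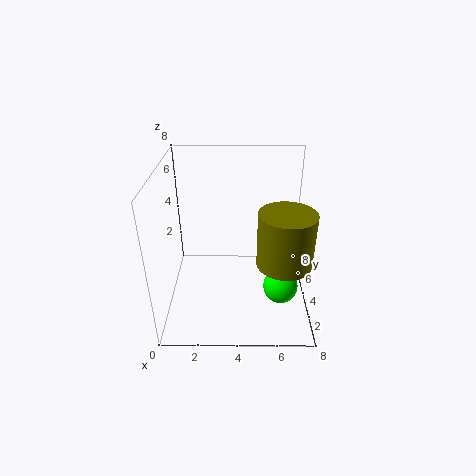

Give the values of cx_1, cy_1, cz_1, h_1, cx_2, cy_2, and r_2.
cx_1 = 6.5
cy_1 = 3
cz_1 = 3
h_1 = 3
cx_2 = 6.5
cy_2 = 3.5
r_2 = 1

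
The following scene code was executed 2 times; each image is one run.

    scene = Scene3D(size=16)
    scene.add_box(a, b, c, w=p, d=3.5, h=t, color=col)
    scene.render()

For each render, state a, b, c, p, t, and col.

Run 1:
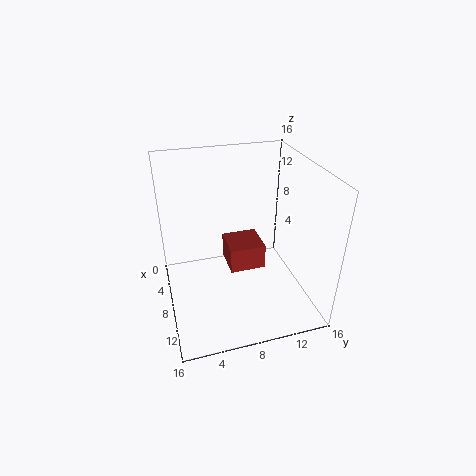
a = 9
b = 6
c = 7
p = 3.5
t = 2.5
col = 'brown'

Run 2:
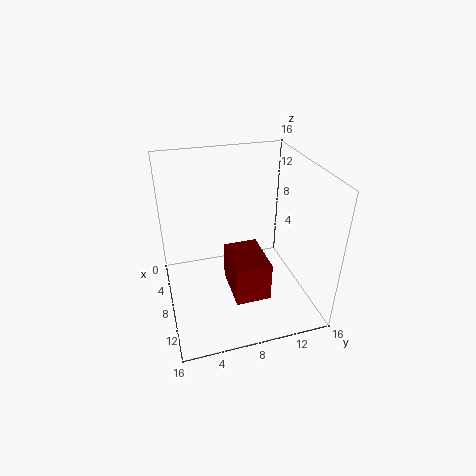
a = 9.5
b = 6
c = 4.5
p = 5
t = 4
col = 'maroon'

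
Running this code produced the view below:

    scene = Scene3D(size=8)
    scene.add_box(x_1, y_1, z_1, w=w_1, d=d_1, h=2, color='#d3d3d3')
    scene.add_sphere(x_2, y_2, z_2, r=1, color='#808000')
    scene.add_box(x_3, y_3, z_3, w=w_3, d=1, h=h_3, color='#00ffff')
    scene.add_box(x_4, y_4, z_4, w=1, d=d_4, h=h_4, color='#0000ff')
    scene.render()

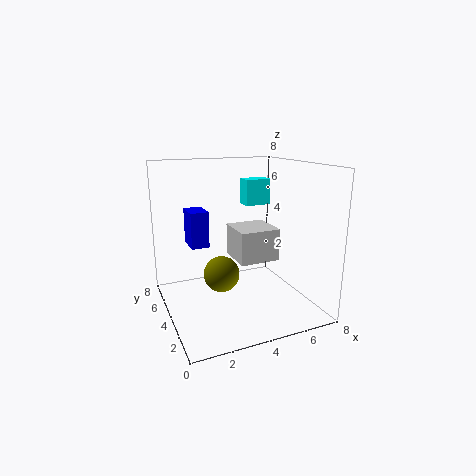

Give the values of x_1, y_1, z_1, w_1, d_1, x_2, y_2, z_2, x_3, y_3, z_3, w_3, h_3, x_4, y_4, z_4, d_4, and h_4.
x_1 = 4.5
y_1 = 4.5
z_1 = 2
w_1 = 2.5
d_1 = 2.5
x_2 = 3
y_2 = 4
z_2 = 2
x_3 = 5
y_3 = 5
z_3 = 5.5
w_3 = 1.5
h_3 = 1.5
x_4 = 1.5
y_4 = 4.5
z_4 = 3.5
d_4 = 1.5
h_4 = 2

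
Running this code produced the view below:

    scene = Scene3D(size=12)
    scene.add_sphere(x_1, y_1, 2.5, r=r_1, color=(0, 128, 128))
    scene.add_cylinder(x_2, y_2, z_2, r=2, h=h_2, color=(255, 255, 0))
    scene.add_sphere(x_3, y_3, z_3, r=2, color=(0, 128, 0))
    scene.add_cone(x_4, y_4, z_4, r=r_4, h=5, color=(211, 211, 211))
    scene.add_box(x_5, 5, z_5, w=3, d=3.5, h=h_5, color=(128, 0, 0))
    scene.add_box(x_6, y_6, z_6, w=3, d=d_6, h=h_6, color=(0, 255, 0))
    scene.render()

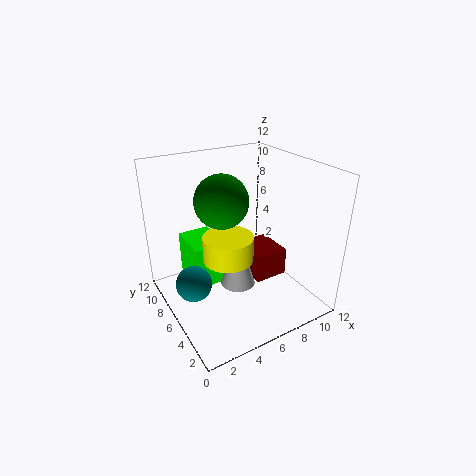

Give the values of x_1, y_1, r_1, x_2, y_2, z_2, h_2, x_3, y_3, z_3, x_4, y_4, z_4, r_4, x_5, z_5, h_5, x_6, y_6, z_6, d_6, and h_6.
x_1 = 2, y_1 = 6.5, r_1 = 1.5, x_2 = 4.5, y_2 = 5, z_2 = 5, h_2 = 2, x_3 = 4, y_3 = 5, z_3 = 10, x_4 = 6, y_4 = 6, z_4 = 1.5, r_4 = 1.5, x_5 = 7.5, z_5 = 1.5, h_5 = 2.5, x_6 = 3, y_6 = 8, z_6 = 0.5, d_6 = 4, h_6 = 4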